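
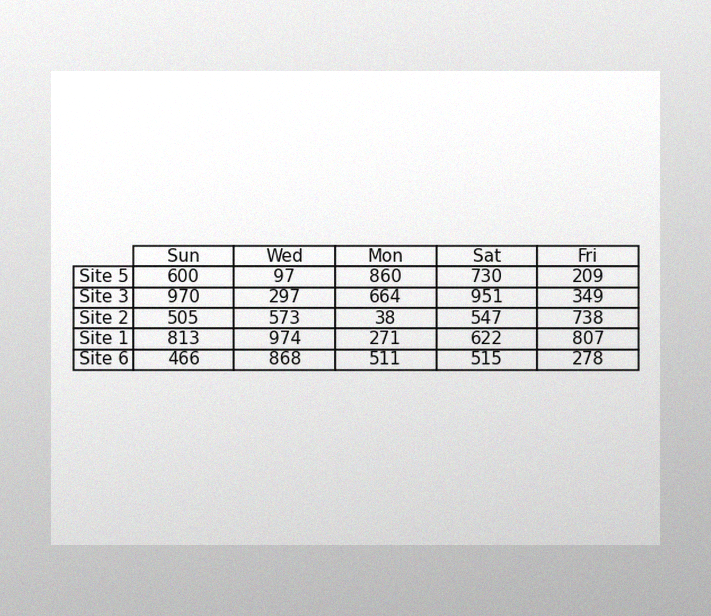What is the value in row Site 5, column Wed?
97

The image has some photo noise and uneven lighting. The (Site 5, Wed) cell reads 97.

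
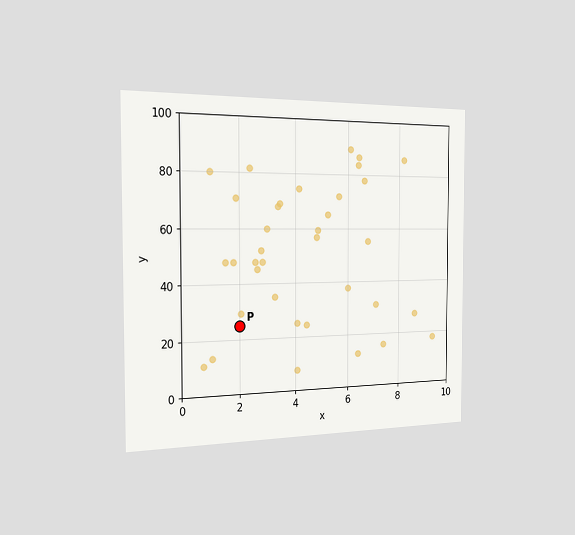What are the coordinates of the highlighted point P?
(2, 25)

The chart is viewed slightly from the left. Following the gridlines from P to each axis, P sits at (2, 25).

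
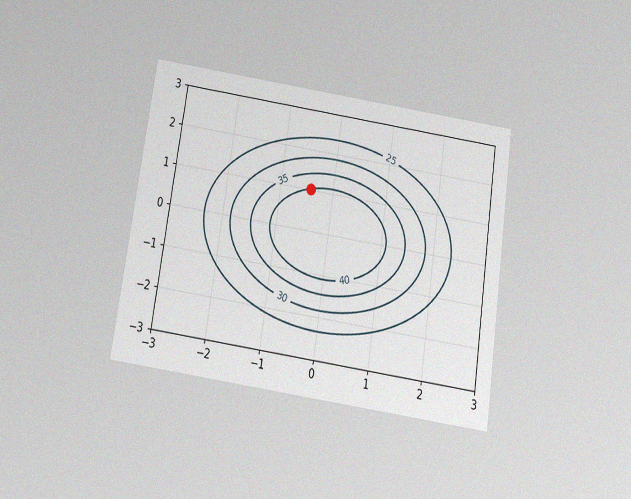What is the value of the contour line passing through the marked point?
The chart is tilted about 8° clockwise and viewed slightly from below, with some photo noise. The marked point sits on the contour labelled 40.

40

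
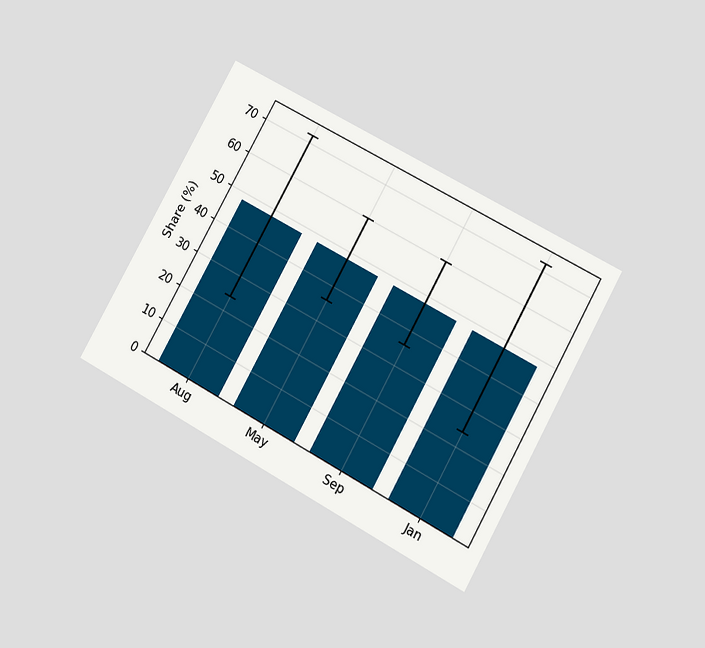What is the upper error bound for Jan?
72%

The chart is tilted about 29° clockwise and viewed at a slight angle. The Jan bar's upper whisker reaches 72%.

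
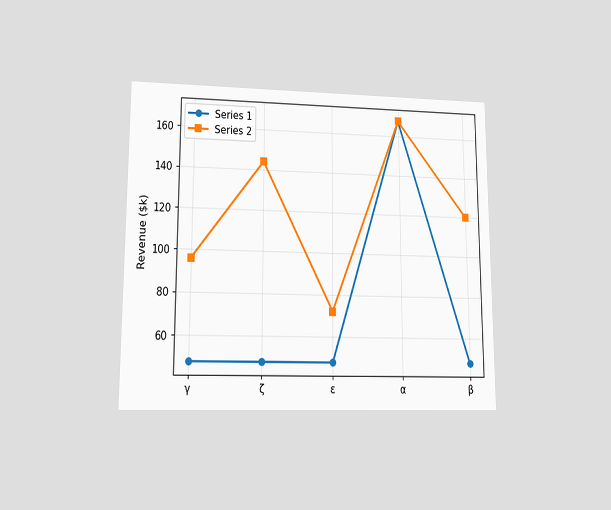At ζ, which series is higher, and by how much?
Series 2, by $96k

The chart is viewed at a slight angle. At ζ, Series 2 sits above the other line by $96k.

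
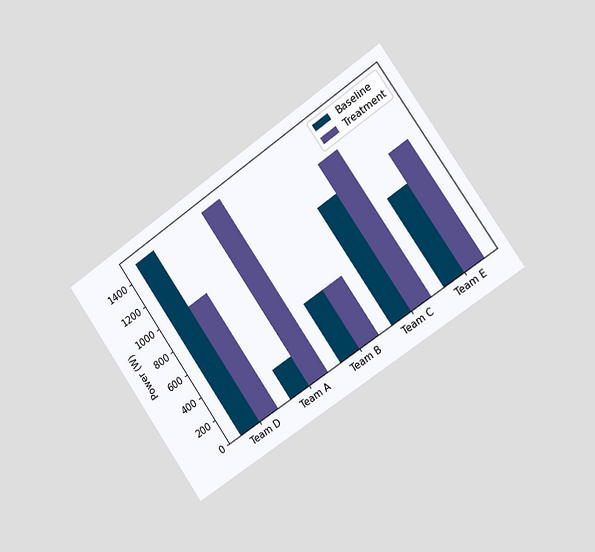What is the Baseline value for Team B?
The chart is tilted about 35° counter-clockwise and viewed slightly from the right. The Baseline bar at Team B reaches 500W on the y-axis.

500W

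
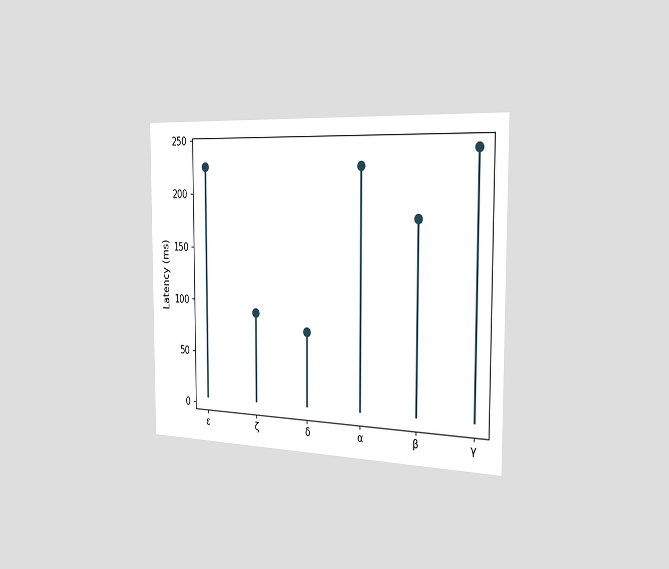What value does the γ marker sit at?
The chart is viewed slightly from the right. The γ marker sits at 240ms.

240ms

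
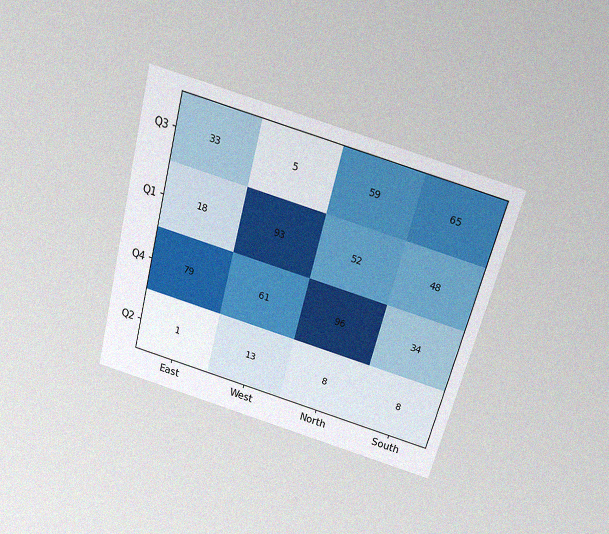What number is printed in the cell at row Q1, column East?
The chart is tilted about 15° clockwise and viewed slightly from above, with some photo noise. The (Q1, East) cell reads 18.

18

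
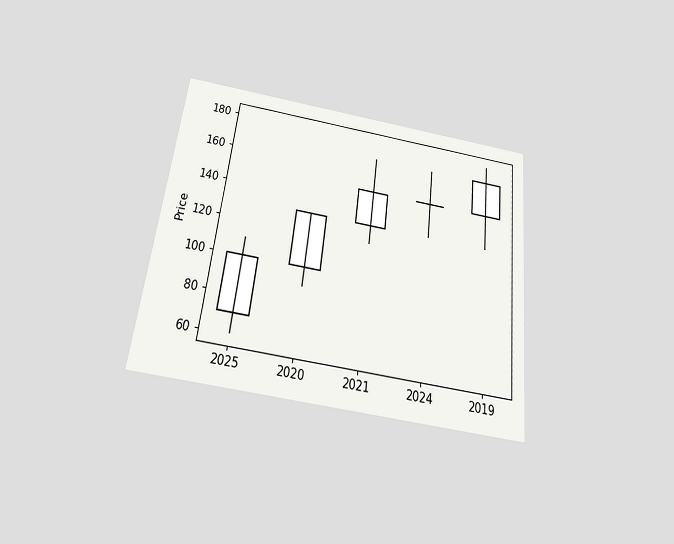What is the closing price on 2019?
170

The chart is tilted about 7° clockwise and viewed slightly from below. The 2019 candle closes at 170.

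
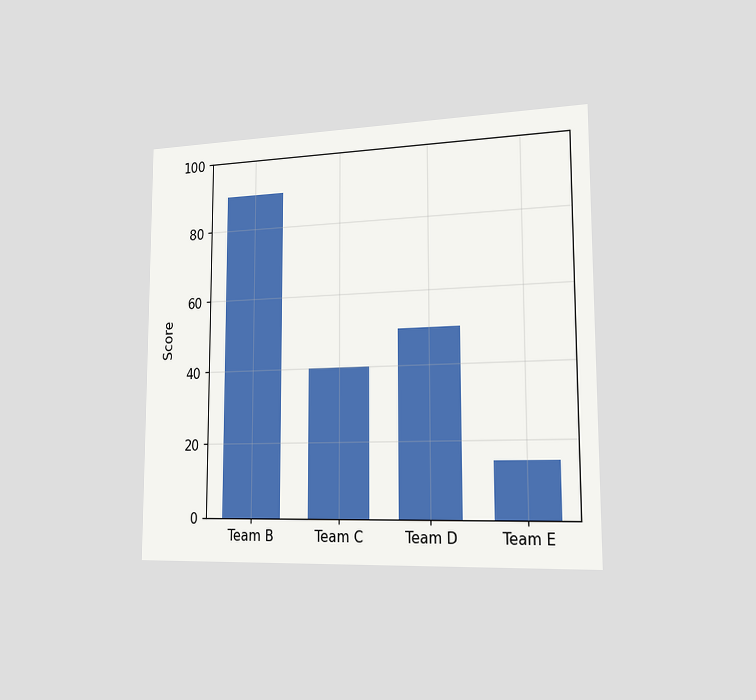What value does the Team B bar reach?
90

The chart is viewed slightly from the right. Reading along the chart's y-axis, the Team B bar reaches 90.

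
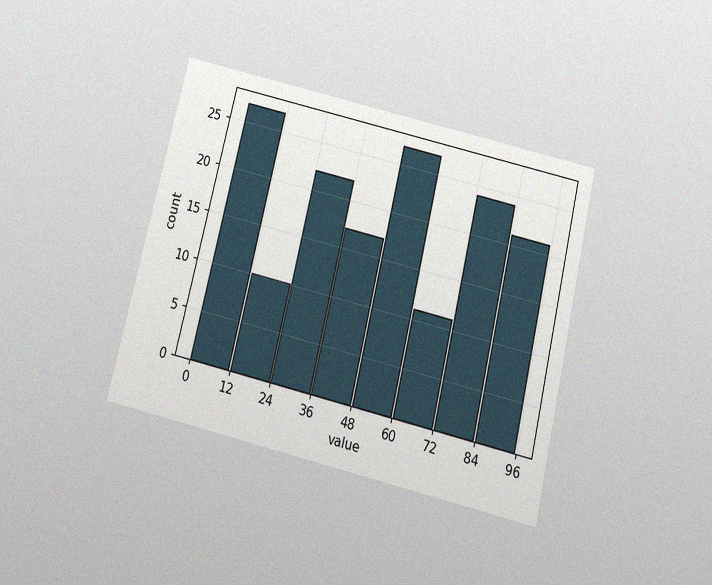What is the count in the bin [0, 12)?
27

The chart is tilted about 14° clockwise and viewed slightly from below, with some photo noise. The [0, 12) bin has height 27.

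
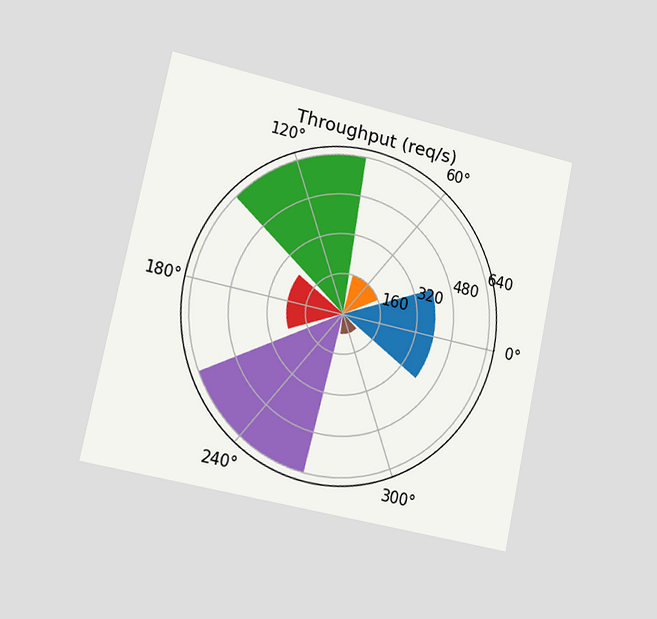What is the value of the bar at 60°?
The chart is tilted about 12° clockwise and viewed slightly from the left. The bar at 60° reaches 160req/s on the radial axis.

160req/s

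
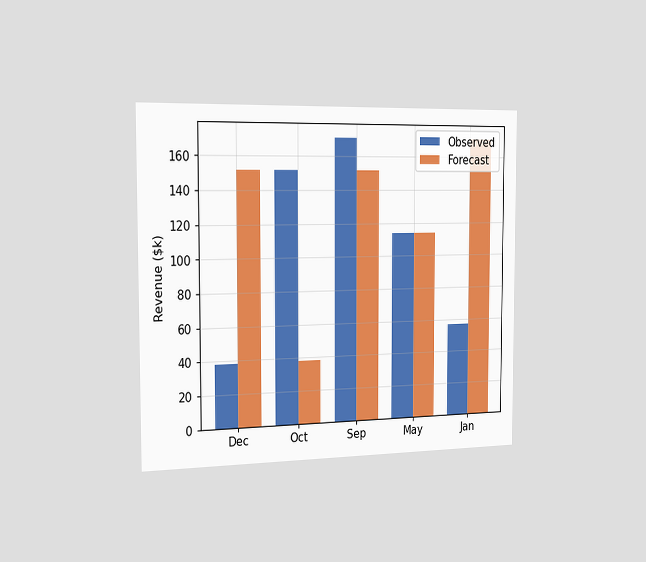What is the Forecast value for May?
The chart is viewed slightly from the left. The Forecast bar at May reaches $114k on the y-axis.

$114k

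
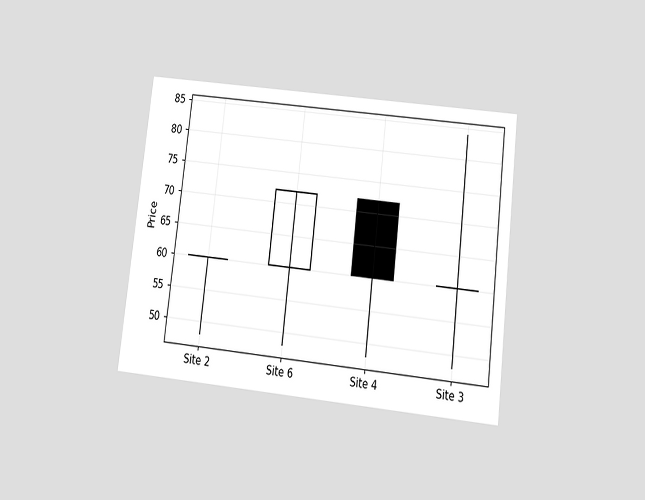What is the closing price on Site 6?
The chart is tilted about 7° clockwise and viewed slightly from below. The Site 6 candle closes at 72.

72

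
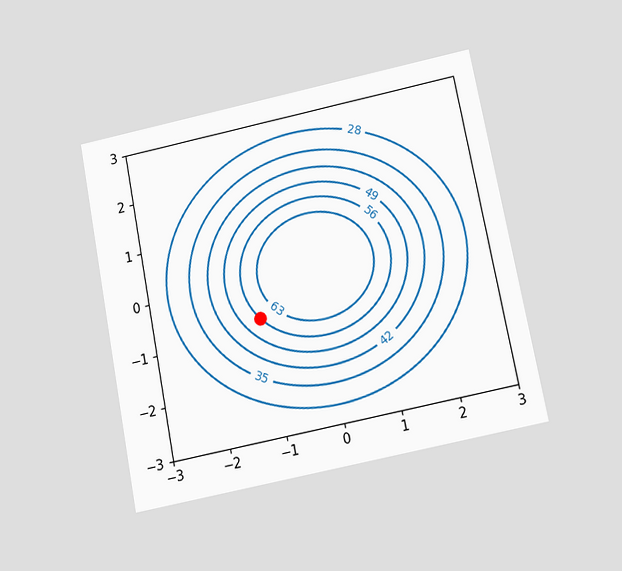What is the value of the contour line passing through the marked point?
56

The chart is tilted about 11° counter-clockwise and viewed slightly from below. The marked point sits on the contour labelled 56.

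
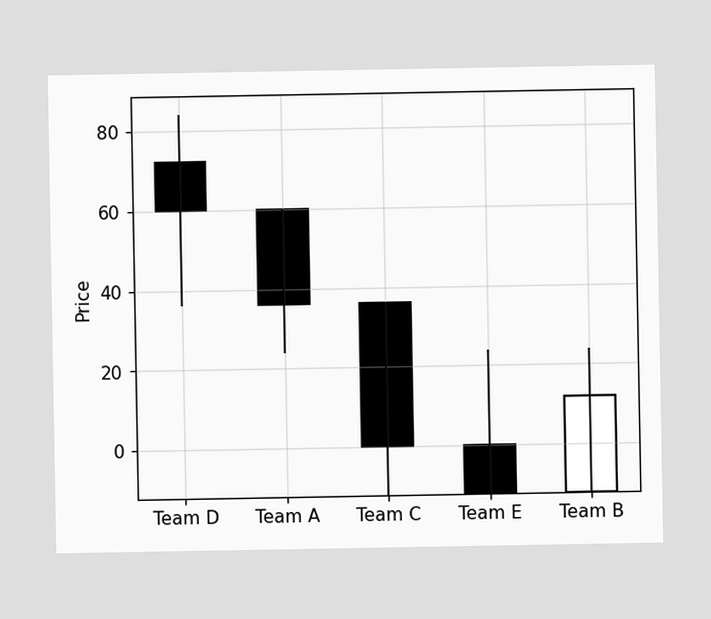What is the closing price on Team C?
0

The Team C candle closes at 0.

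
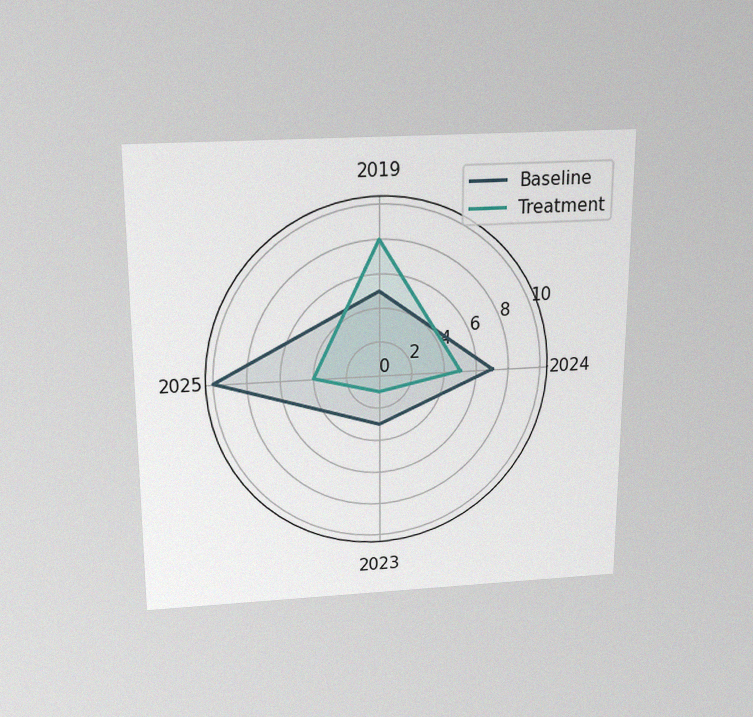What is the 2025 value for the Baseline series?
10

The chart is viewed slightly from above, with some photo noise. On the 2025 axis, Baseline reaches 10.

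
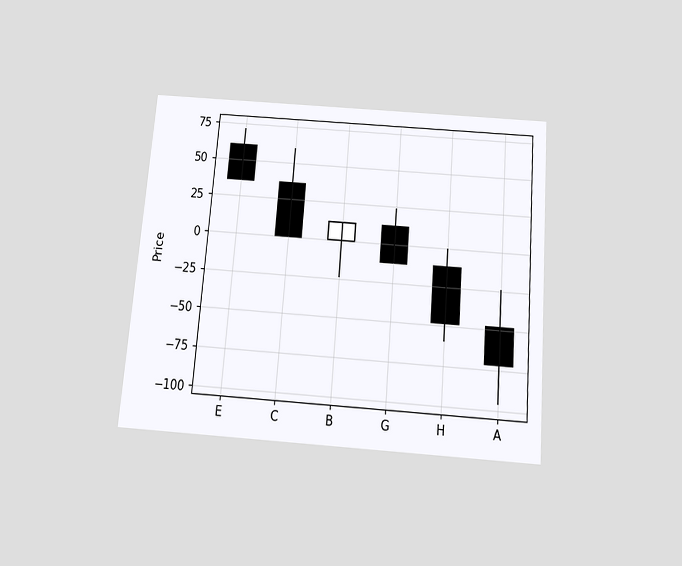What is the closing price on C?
The chart is tilted about 5° clockwise and viewed slightly from below. The C candle closes at 0.

0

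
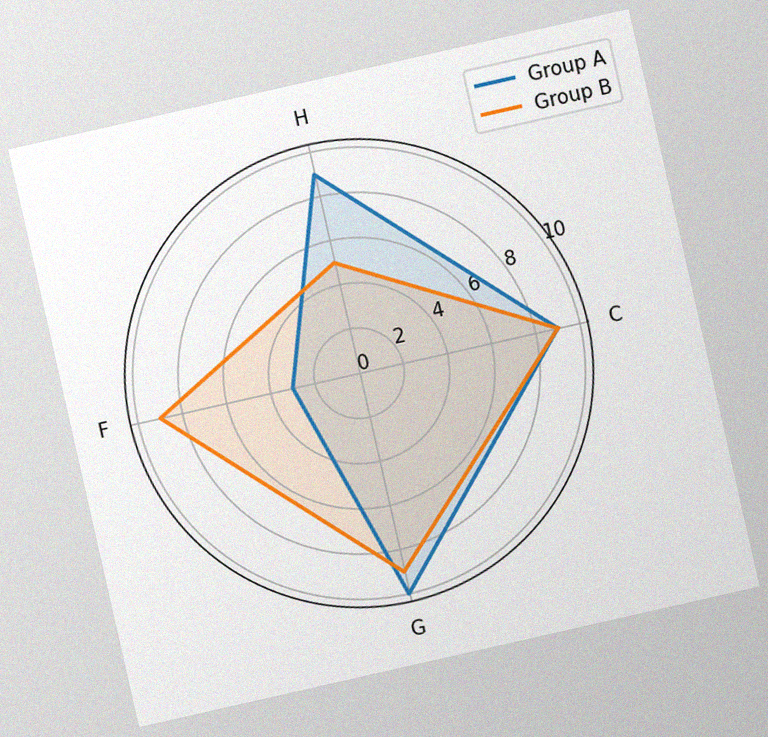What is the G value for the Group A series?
10

The chart is tilted about 13° counter-clockwise, with some photo noise. On the G axis, Group A reaches 10.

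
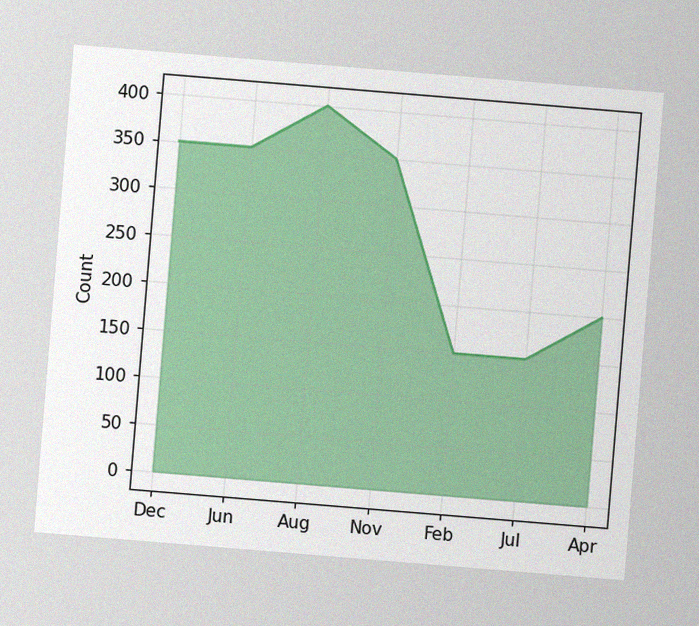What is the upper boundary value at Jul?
The chart is tilted about 5° clockwise, with some photo noise. At Jul the upper boundary is at 150.

150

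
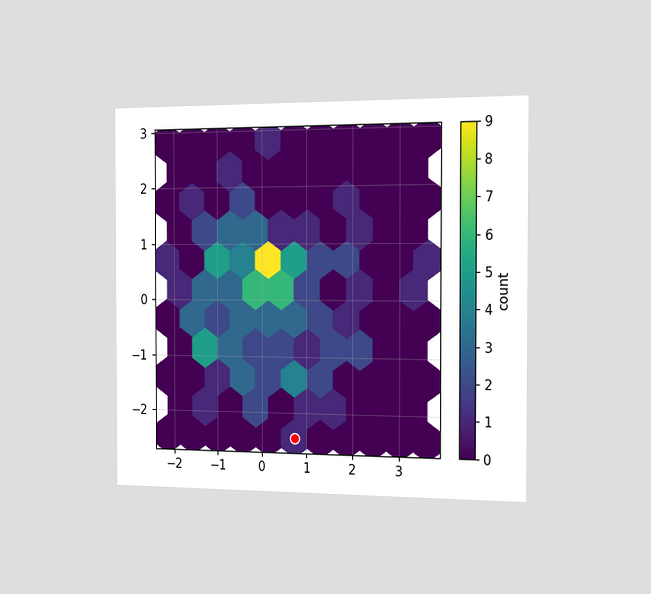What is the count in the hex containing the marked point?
1

The chart is viewed slightly from the right. The marked hex reads 1 on the colorbar.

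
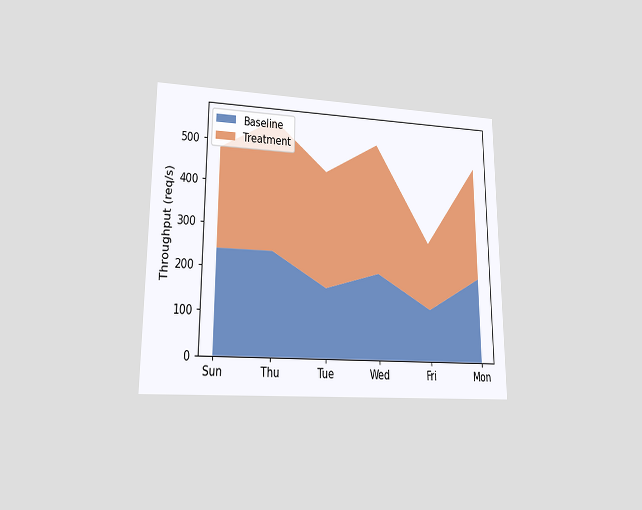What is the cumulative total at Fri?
280req/s

The chart is viewed at a slight angle. The stacked total at Fri reaches 280req/s.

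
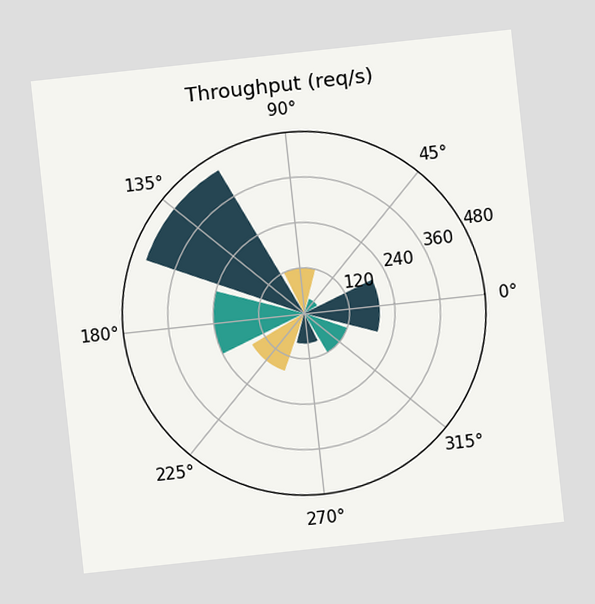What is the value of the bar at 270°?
The chart is tilted about 6° counter-clockwise. The bar at 270° reaches 80req/s on the radial axis.

80req/s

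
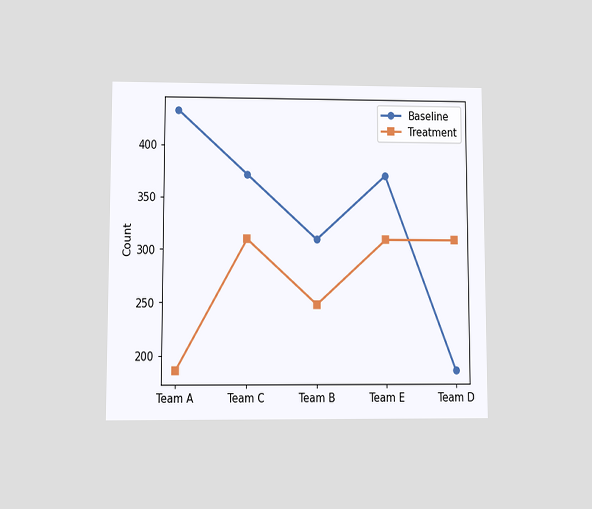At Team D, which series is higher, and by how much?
Treatment, by 124

The chart is viewed at a slight angle. At Team D, Treatment sits above the other line by 124.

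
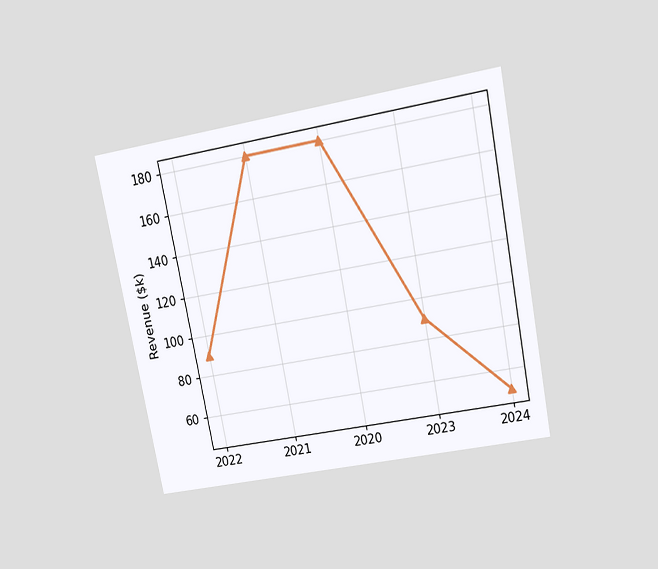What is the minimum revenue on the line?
$50k

The chart is tilted about 11° counter-clockwise and viewed slightly from above. The lowest point is at 2024, and reading across to the y-axis gives $50k.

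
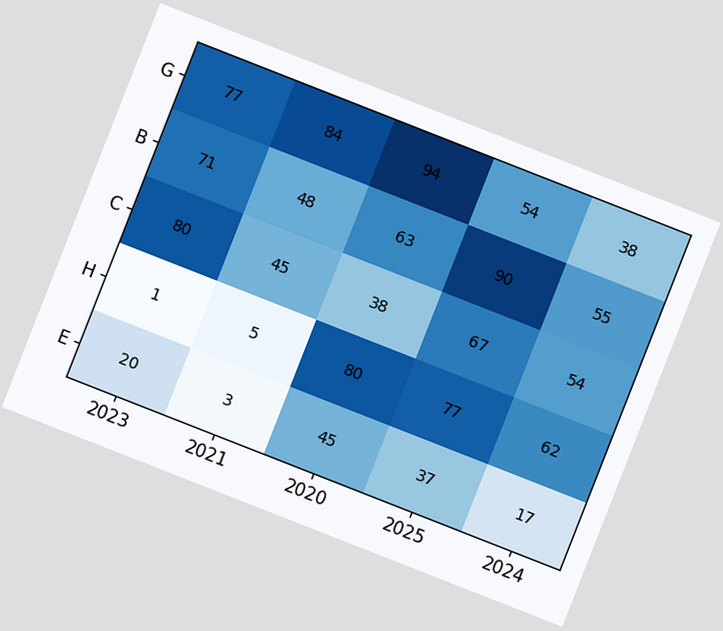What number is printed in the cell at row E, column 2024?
17

The chart is tilted about 21° clockwise. The (E, 2024) cell reads 17.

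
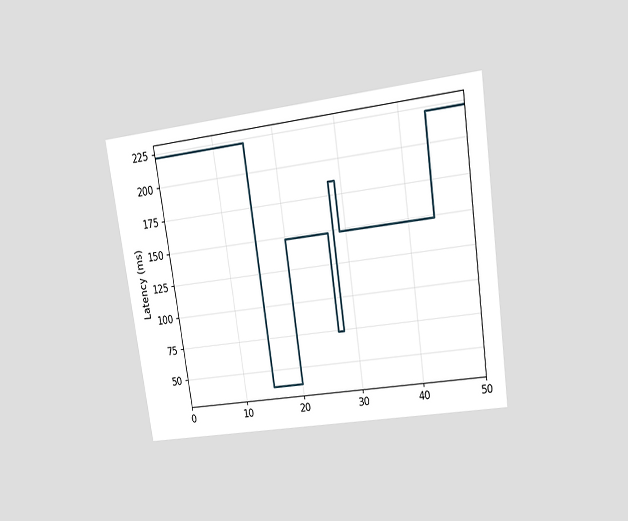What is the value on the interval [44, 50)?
The chart is tilted about 8° counter-clockwise and viewed at a slight angle. On [44, 50) the step sits at 222ms.

222ms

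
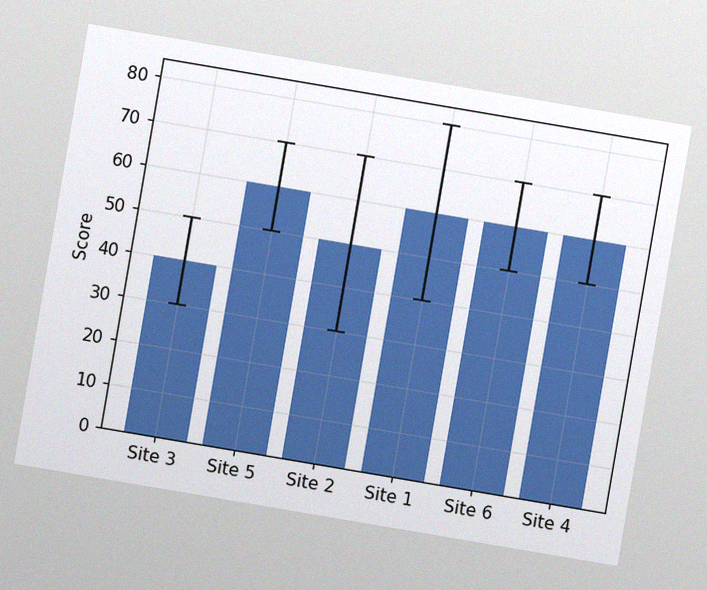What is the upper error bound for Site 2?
The chart is tilted about 10° clockwise, with some photo noise. The Site 2 bar's upper whisker reaches 70.

70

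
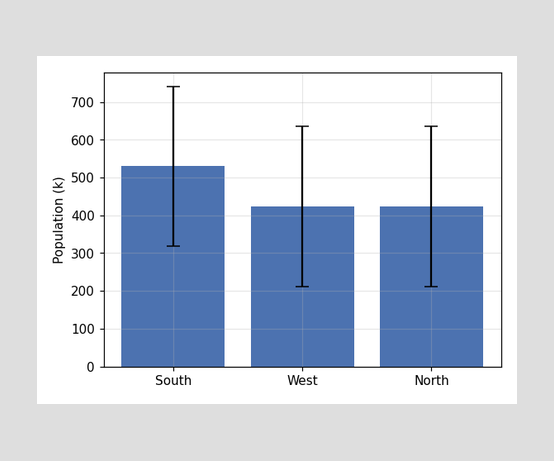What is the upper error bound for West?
636k

The West bar's upper whisker reaches 636k.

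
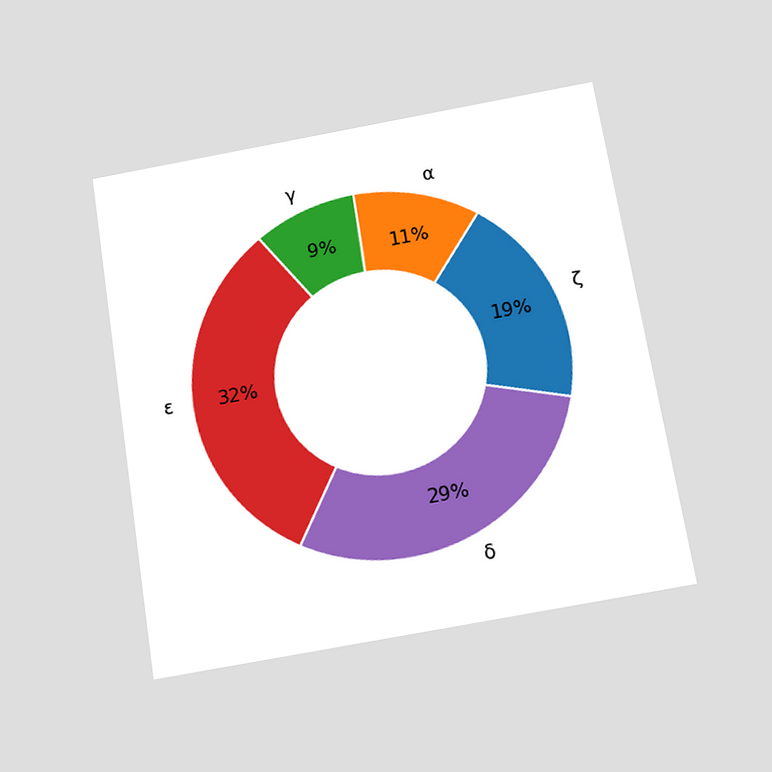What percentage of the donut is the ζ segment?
19%

The chart is tilted about 9° counter-clockwise and viewed slightly from below. The ζ segment takes up 19% of the ring.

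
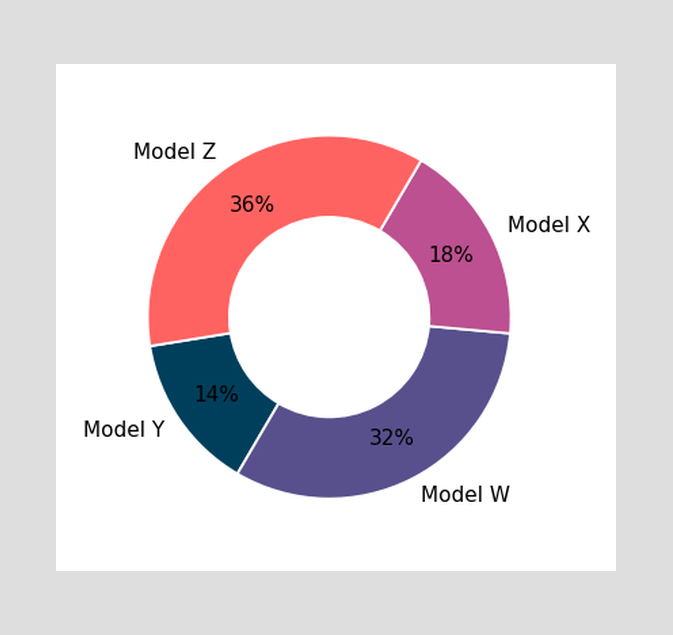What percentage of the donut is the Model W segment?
32%

The Model W segment takes up 32% of the ring.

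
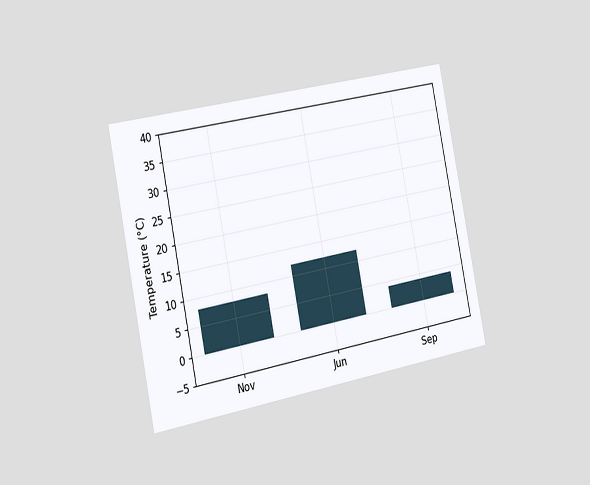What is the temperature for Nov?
8°C

The chart is tilted about 11° counter-clockwise and viewed slightly from the left. Reading along the chart's y-axis, the Nov bar reaches 8°C.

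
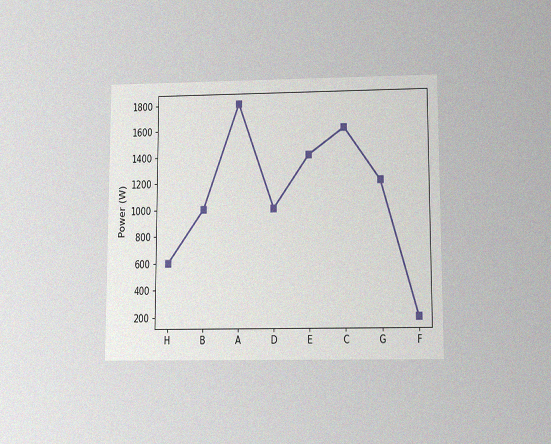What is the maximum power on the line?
1800W

The chart is viewed slightly from below, with some photo noise. The highest point is at A, and reading across to the y-axis gives 1800W.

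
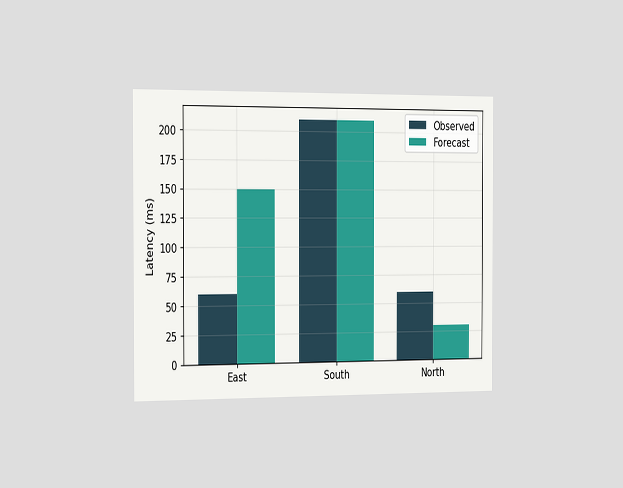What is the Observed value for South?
210ms

The chart is viewed slightly from the left. The Observed bar at South reaches 210ms on the y-axis.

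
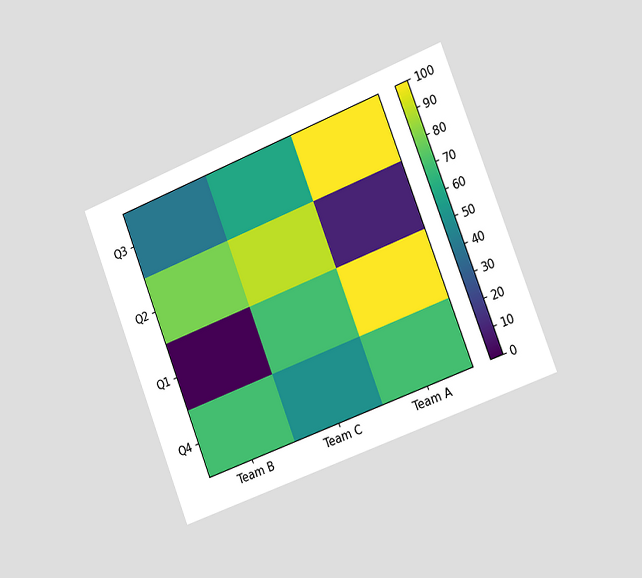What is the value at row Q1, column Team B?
The chart is tilted about 21° counter-clockwise and viewed slightly from the right. Matching cell (Q1, Team B) against the colorbar gives 0.

0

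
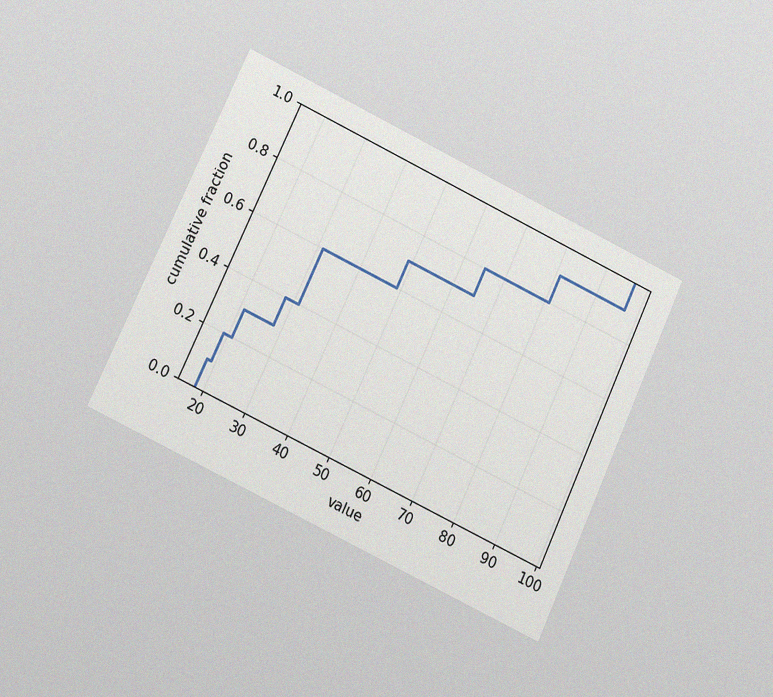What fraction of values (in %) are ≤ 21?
The chart is tilted about 25° clockwise and viewed at a slight angle, with some photo noise. At x=21 the ECDF step is at 30%.

30%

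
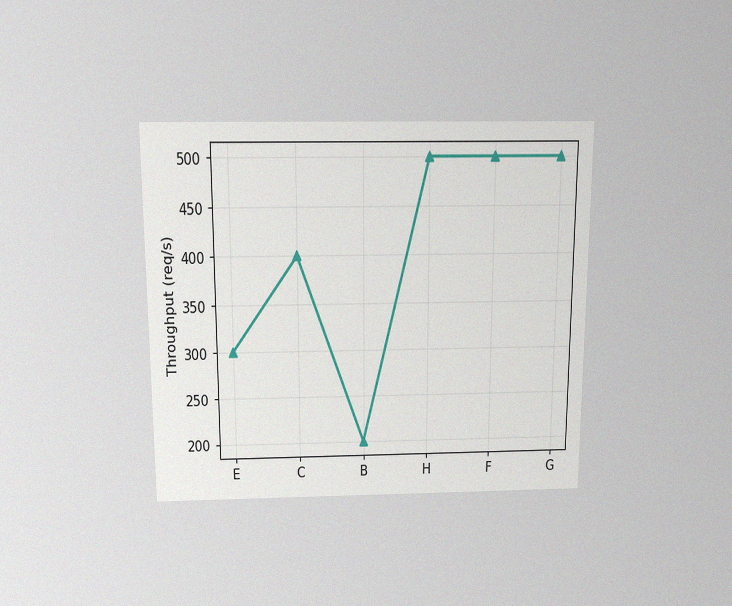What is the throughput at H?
The chart is viewed slightly from above, with some photo noise. At H, the line is at 500req/s.

500req/s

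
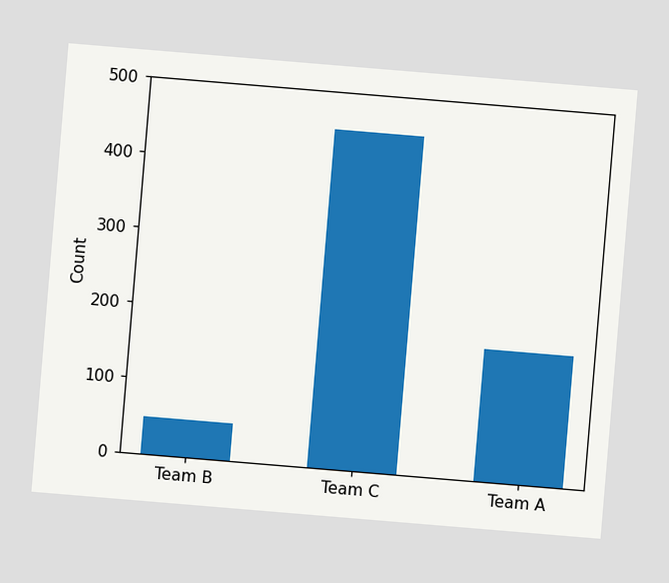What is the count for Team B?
The chart is tilted about 5° clockwise. Reading along the chart's y-axis, the Team B bar reaches 50.

50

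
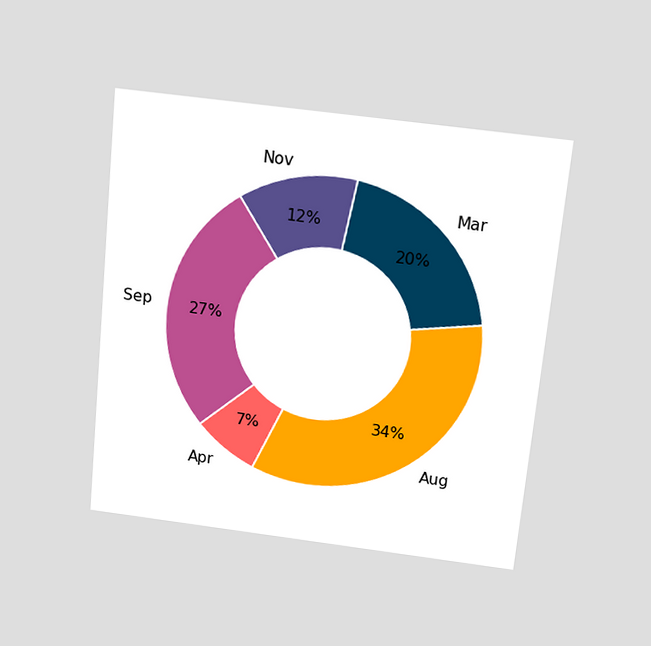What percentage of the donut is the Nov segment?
12%

The chart is tilted about 6° clockwise and viewed slightly from above. The Nov segment takes up 12% of the ring.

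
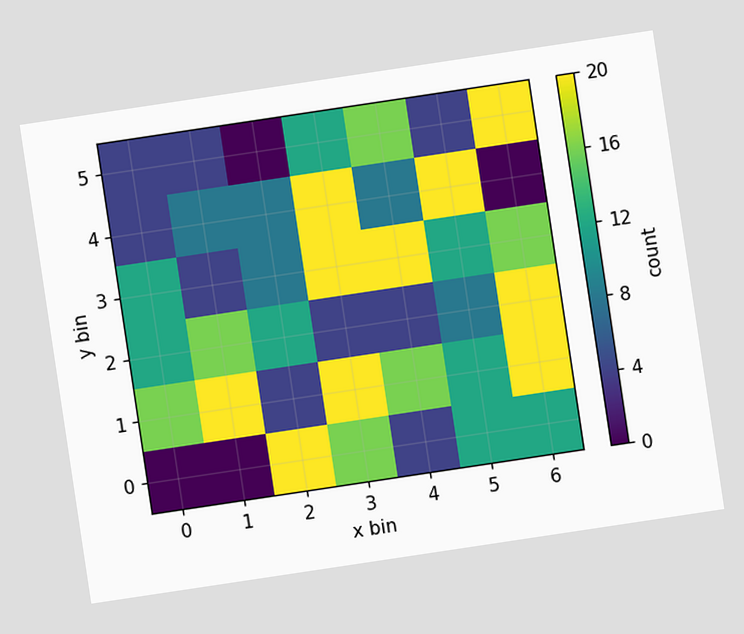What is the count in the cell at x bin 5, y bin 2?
The chart is tilted about 9° counter-clockwise. Matching the cell (5, 2) against the colorbar gives 8.

8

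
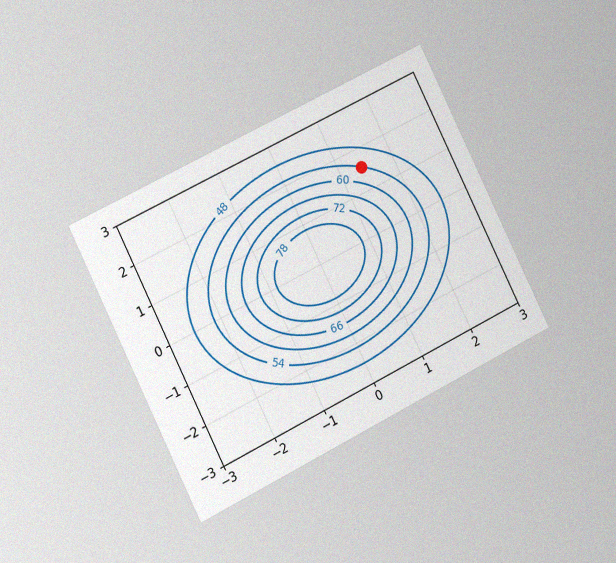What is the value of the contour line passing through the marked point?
54

The chart is tilted about 26° counter-clockwise and viewed at a slight angle, with some photo noise. The marked point sits on the contour labelled 54.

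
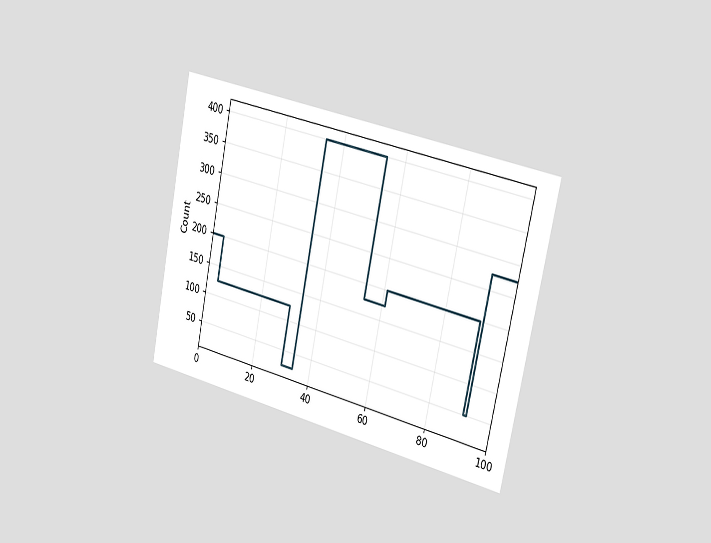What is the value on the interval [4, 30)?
The chart is tilted about 12° clockwise and viewed slightly from the right. On [4, 30) the step sits at 125.

125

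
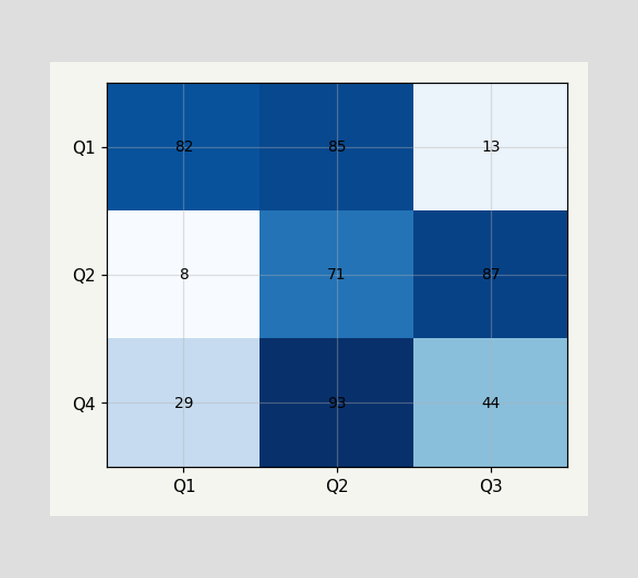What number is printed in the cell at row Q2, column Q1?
8

The (Q2, Q1) cell reads 8.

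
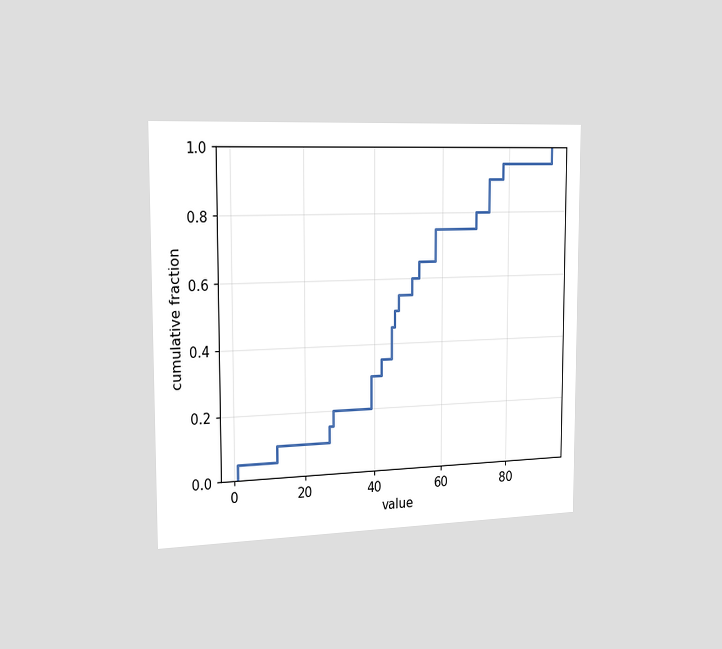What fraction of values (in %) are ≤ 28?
The chart is viewed slightly from the left. At x=28 the ECDF step is at 20%.

20%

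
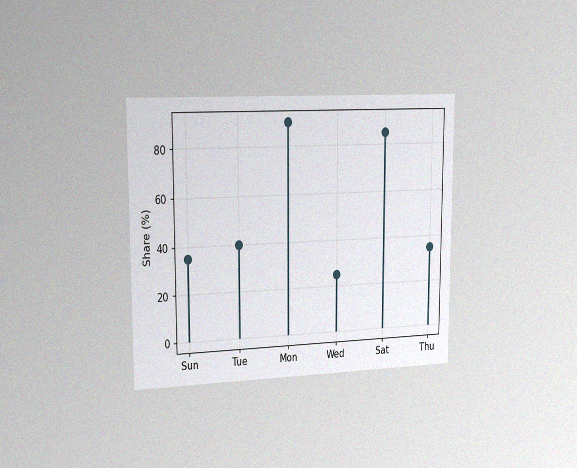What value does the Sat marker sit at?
The chart is viewed slightly from the left, with some photo noise. The Sat marker sits at 85%.

85%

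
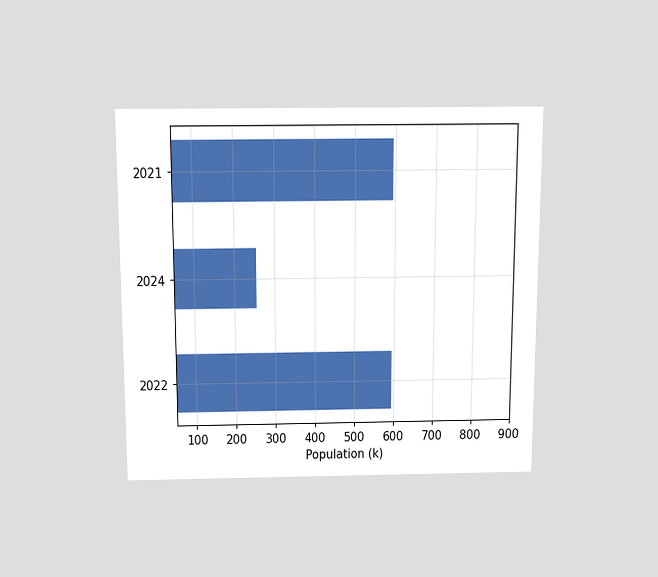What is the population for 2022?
The chart is viewed slightly from above. Reading along the chart's x-axis, the 2022 bar reaches 595k.

595k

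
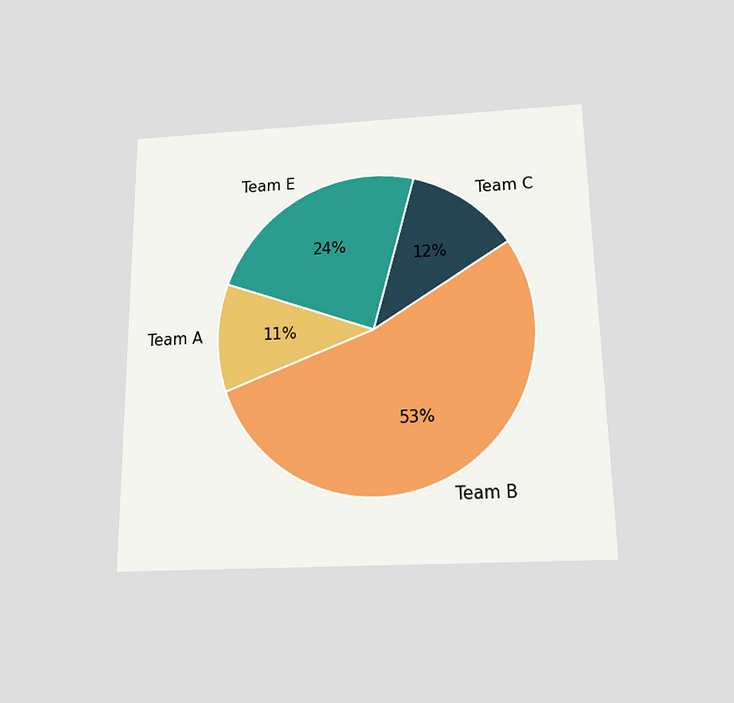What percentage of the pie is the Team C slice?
The chart is viewed slightly from below. The Team C slice takes up 12% of the pie.

12%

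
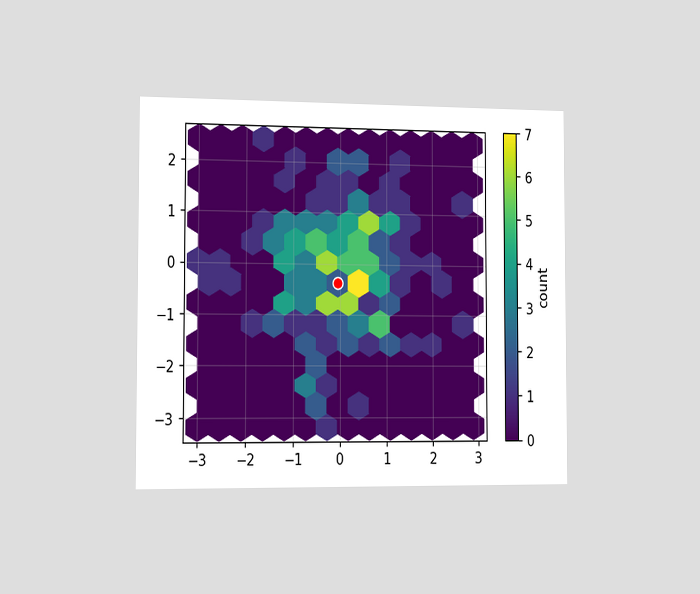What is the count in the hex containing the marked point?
The chart is viewed slightly from the left. The marked hex reads 2 on the colorbar.

2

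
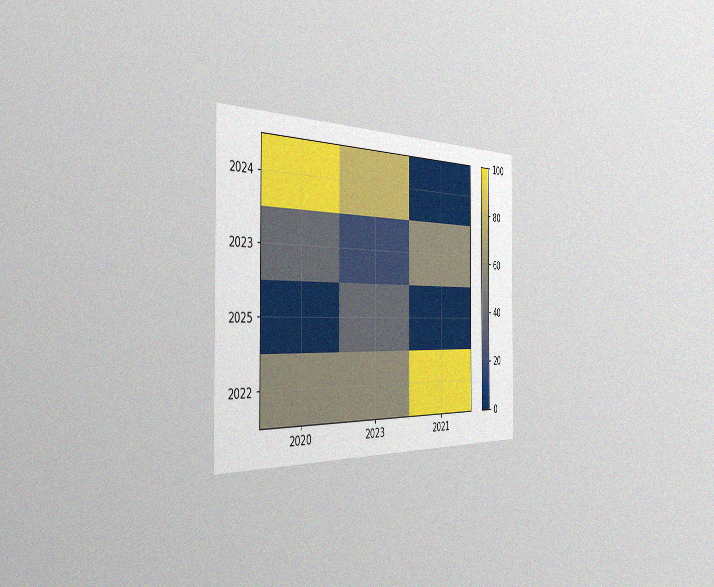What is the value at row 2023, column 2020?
The chart is viewed slightly from the left, with some photo noise. Matching cell (2023, 2020) against the colorbar gives 40.

40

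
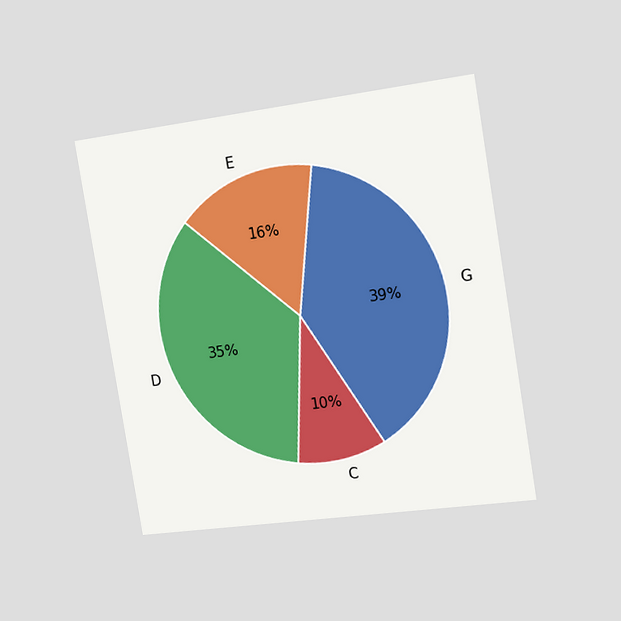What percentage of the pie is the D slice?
35%

The chart is tilted about 9° counter-clockwise and viewed slightly from the right. The D slice takes up 35% of the pie.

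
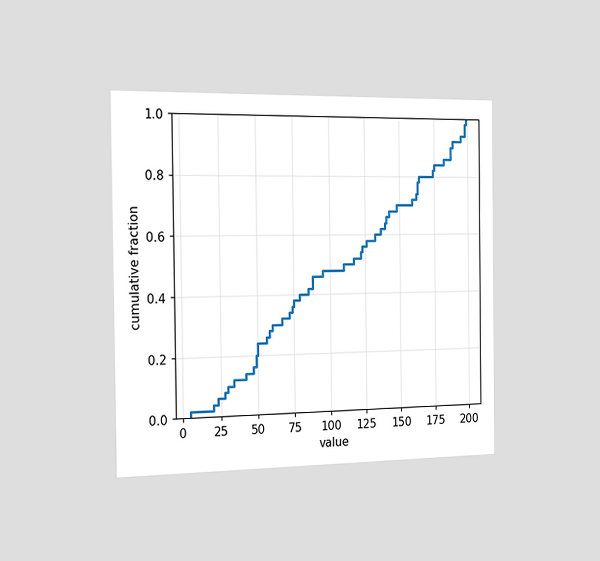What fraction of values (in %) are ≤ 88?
The chart is viewed slightly from the left. At x=88 the ECDF step is at 46%.

46%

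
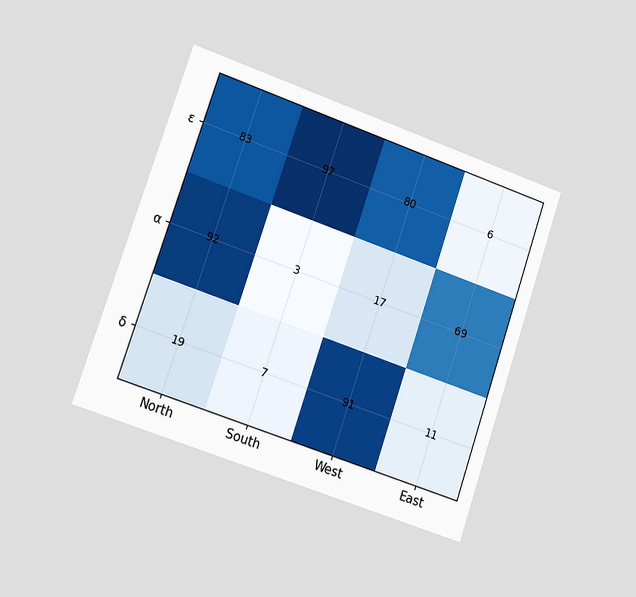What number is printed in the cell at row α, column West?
The chart is tilted about 19° clockwise and viewed slightly from the left. The (α, West) cell reads 17.

17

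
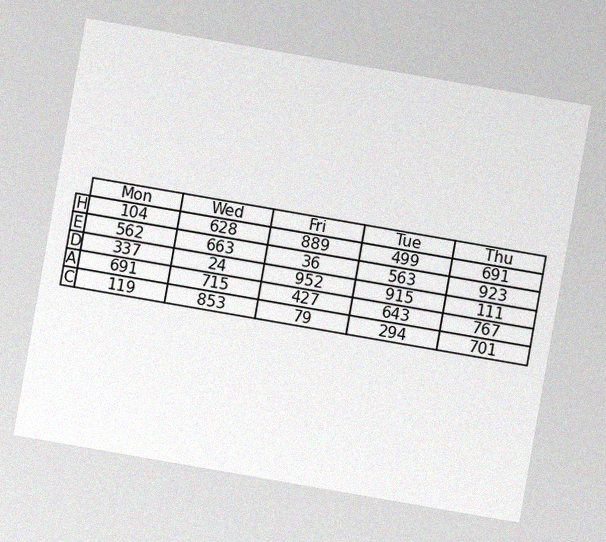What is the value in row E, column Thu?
The chart is tilted about 10° clockwise, with some photo noise. The (E, Thu) cell reads 923.

923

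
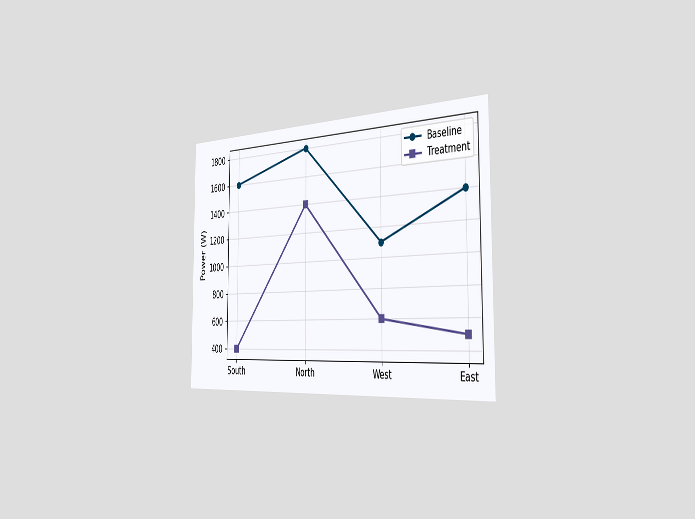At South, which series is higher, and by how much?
The chart is viewed slightly from the right. At South, Baseline sits above the other line by 1200W.

Baseline, by 1200W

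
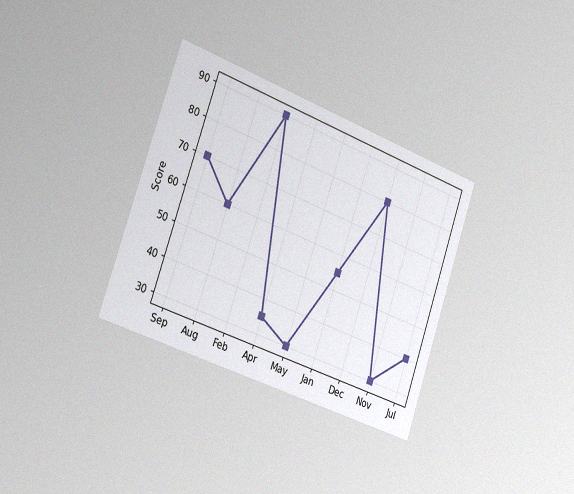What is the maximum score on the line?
The chart is tilted about 19° clockwise and viewed slightly from the left, with some photo noise. The highest point is at Feb, and reading across to the y-axis gives 90.

90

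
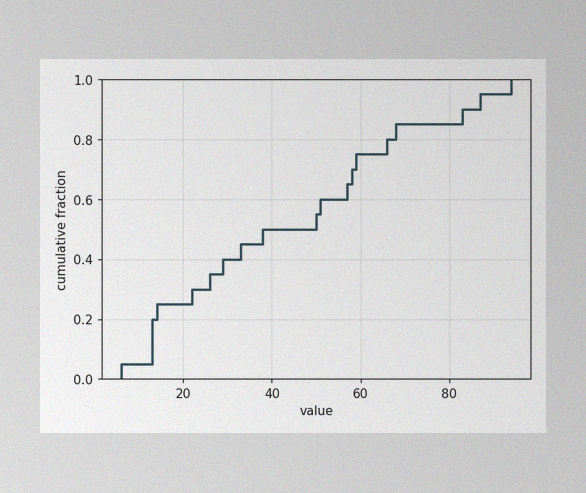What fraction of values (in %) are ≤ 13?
The image has some photo noise and uneven lighting. At x=13 the ECDF step is at 20%.

20%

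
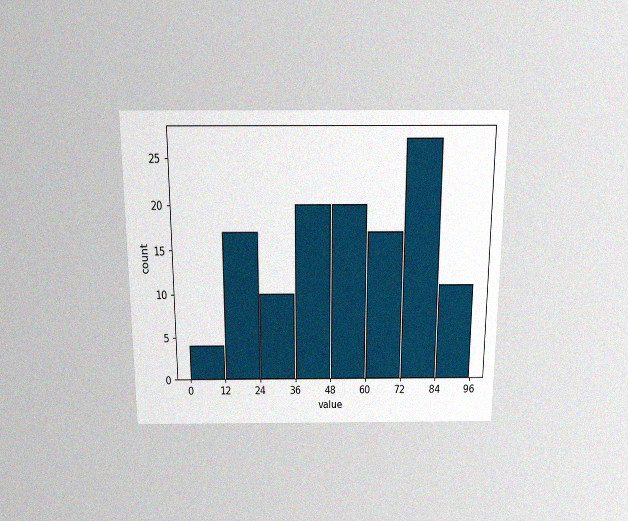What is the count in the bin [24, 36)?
The chart is viewed slightly from above, with some photo noise. The [24, 36) bin has height 10.

10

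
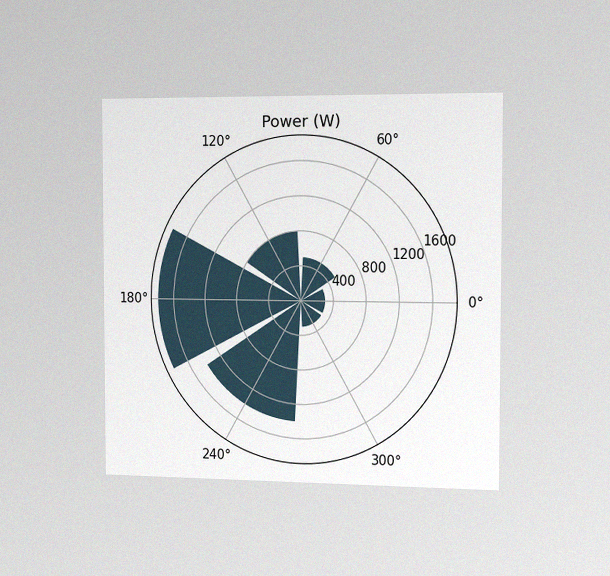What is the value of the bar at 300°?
The chart is viewed slightly from the right, with some photo noise. The bar at 300° reaches 300W on the radial axis.

300W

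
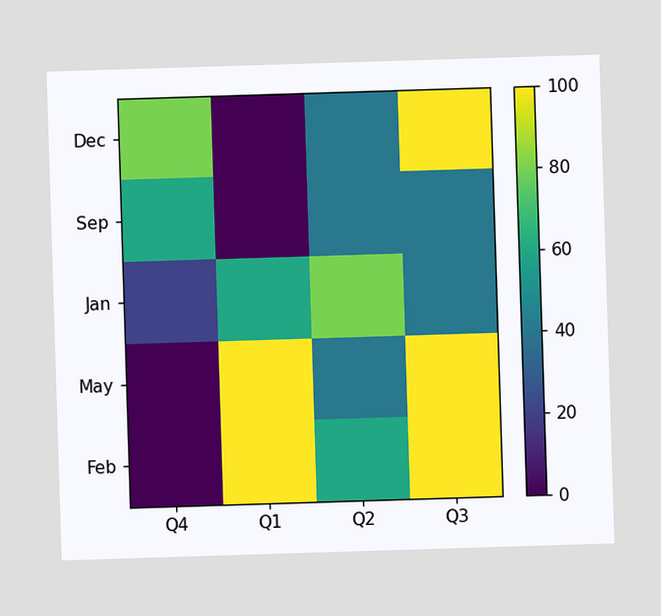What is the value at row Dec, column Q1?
0

Matching cell (Dec, Q1) against the colorbar gives 0.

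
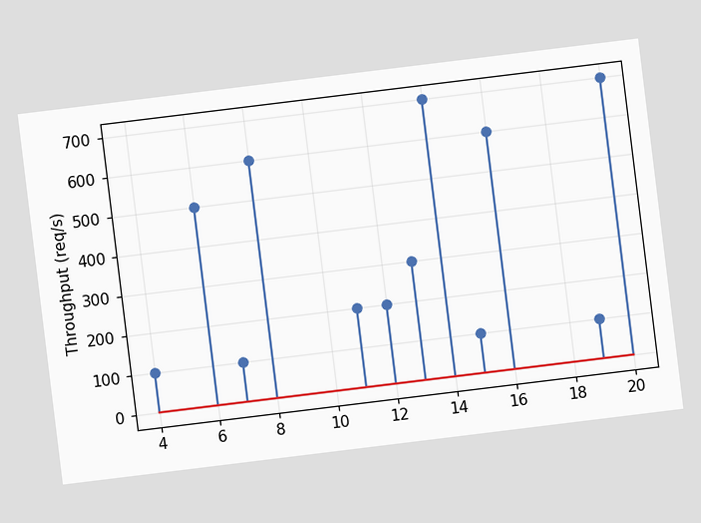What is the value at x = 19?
100req/s

The chart is tilted about 7° counter-clockwise. The stem at x=19 reaches 100req/s.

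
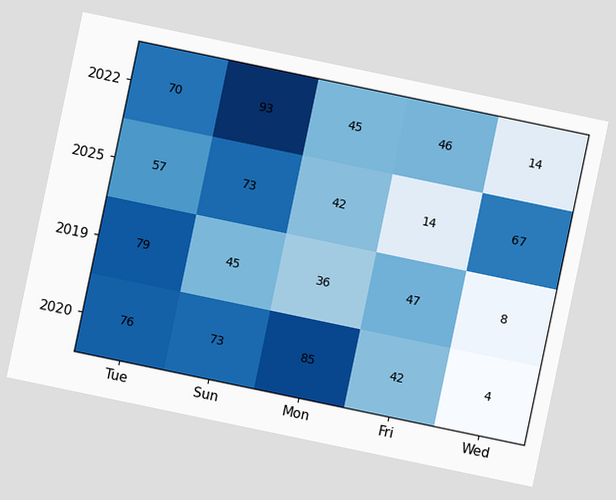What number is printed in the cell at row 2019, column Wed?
The chart is tilted about 12° clockwise. The (2019, Wed) cell reads 8.

8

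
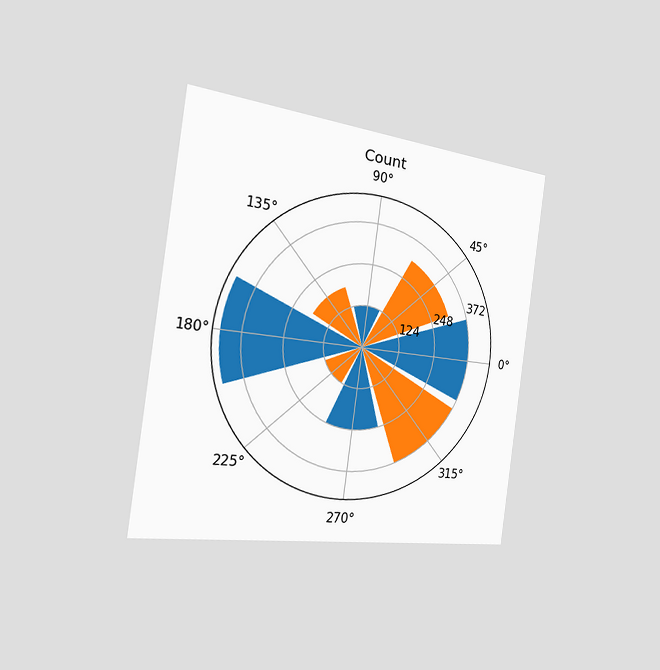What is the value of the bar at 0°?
The chart is tilted about 8° clockwise and viewed slightly from the left. The bar at 0° reaches 372 on the radial axis.

372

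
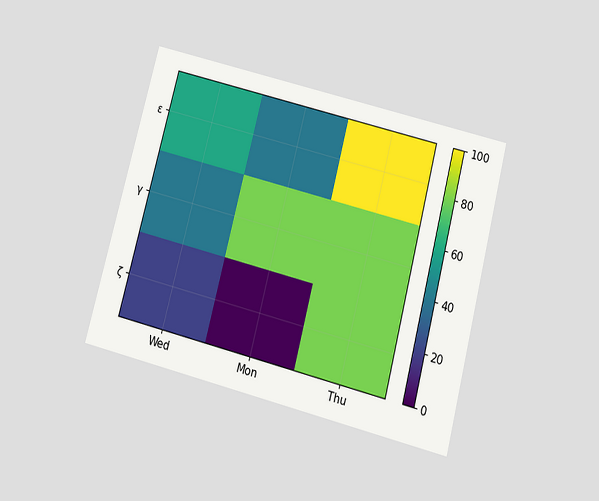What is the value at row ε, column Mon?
40

The chart is tilted about 15° clockwise and viewed slightly from below. Matching cell (ε, Mon) against the colorbar gives 40.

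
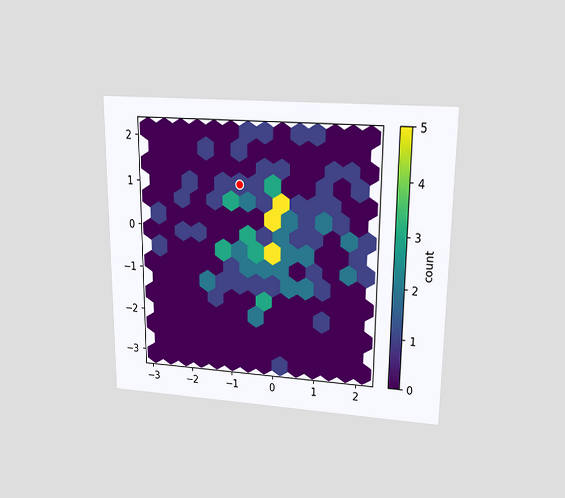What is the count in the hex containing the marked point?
1

The chart is viewed at a slight angle. The marked hex reads 1 on the colorbar.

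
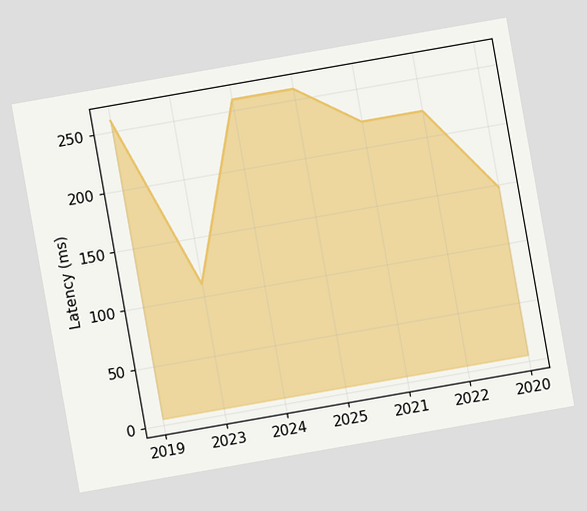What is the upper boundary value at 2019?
The chart is tilted about 10° counter-clockwise. At 2019 the upper boundary is at 259ms.

259ms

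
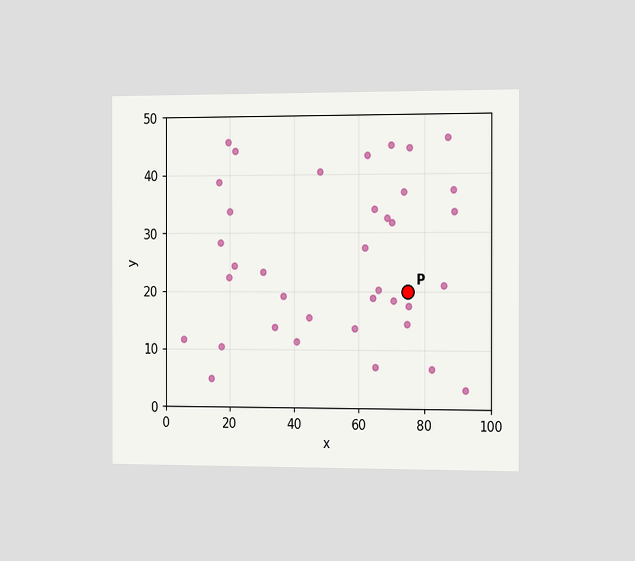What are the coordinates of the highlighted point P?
The chart is viewed slightly from the right. Following the gridlines from P to each axis, P sits at (75, 20).

(75, 20)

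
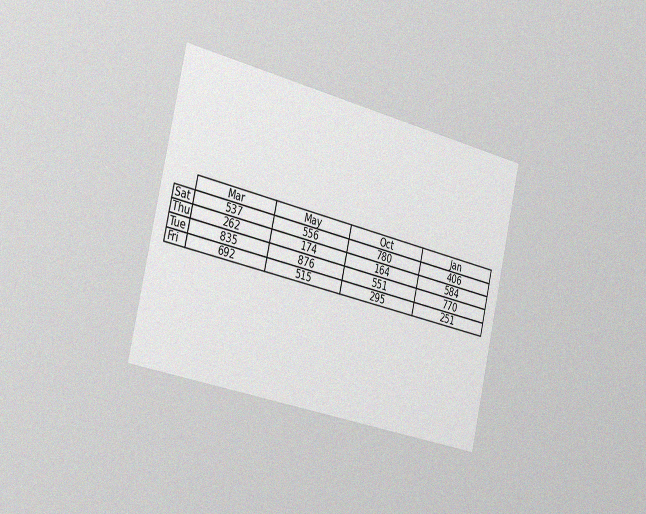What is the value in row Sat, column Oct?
780

The chart is tilted about 13° clockwise and viewed slightly from the left, with some photo noise. The (Sat, Oct) cell reads 780.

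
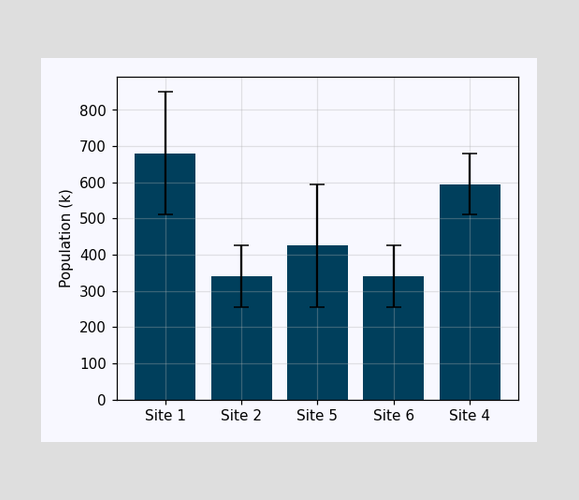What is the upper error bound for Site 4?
The Site 4 bar's upper whisker reaches 680k.

680k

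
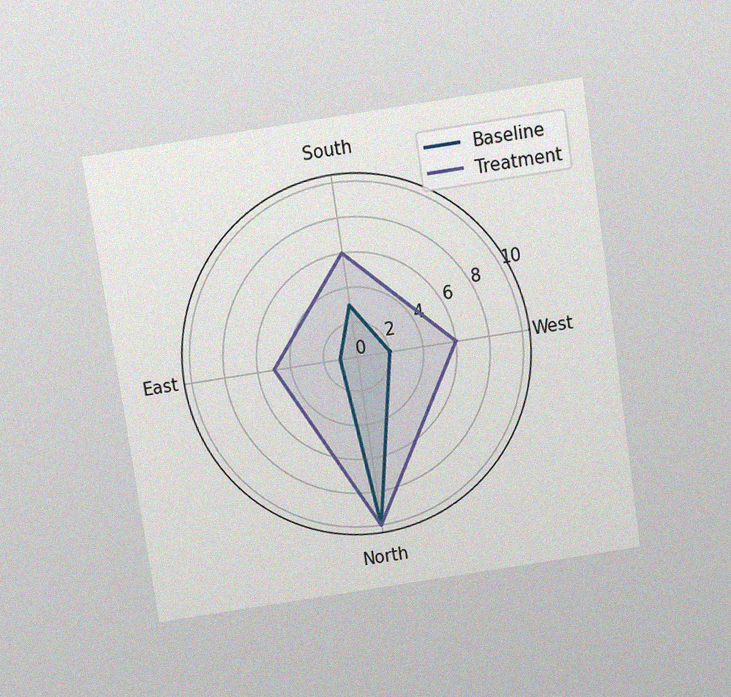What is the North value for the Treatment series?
The chart is tilted about 9° counter-clockwise and viewed slightly from above, with some photo noise. On the North axis, Treatment reaches 10.

10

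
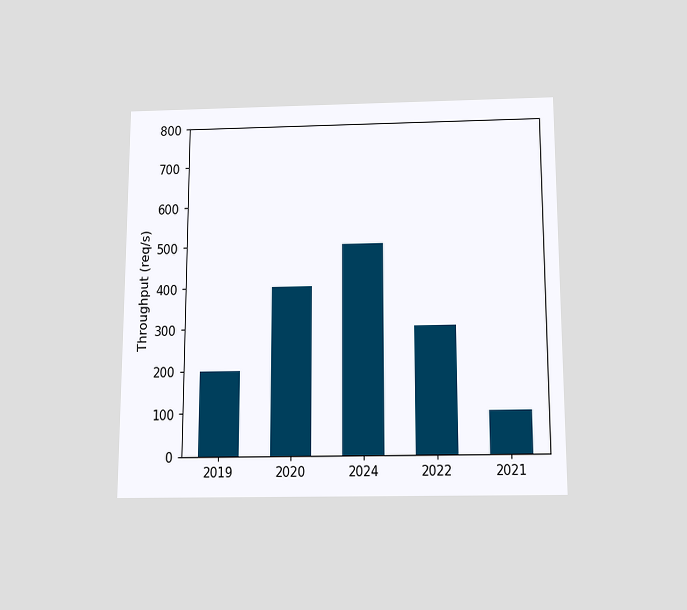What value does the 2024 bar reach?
The chart is viewed slightly from below. Reading along the chart's y-axis, the 2024 bar reaches 500req/s.

500req/s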